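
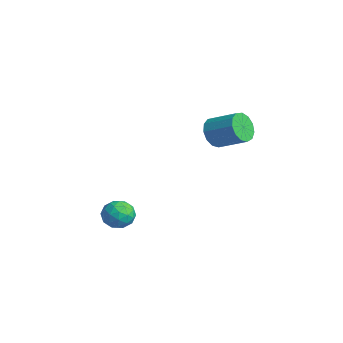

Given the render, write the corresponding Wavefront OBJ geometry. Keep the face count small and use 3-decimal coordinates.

v -4.623 3.287 1.475
v -4.085 3.275 0.632
v -2.76 4.3 1.462
v -3.297 4.313 2.305
v -4.417 3.729 0.602
v -3.092 4.754 1.432
v -4.815 4.043 0.849
v -3.49 5.068 1.679
v -5.151 4.116 1.294
v -3.826 5.142 2.124
v -5.32 3.927 1.798
v -3.995 4.953 2.628
v -5.267 3.535 2.198
v -3.942 4.56 3.028
v -5.01 3.063 2.369
v -3.685 4.089 3.199
v -4.629 2.663 2.257
v -3.304 3.689 3.087
v -4.247 2.461 1.896
v -2.922 3.487 2.726
v -3.984 2.522 1.401
v -2.658 3.547 2.231
v -3.923 2.825 0.93
v -2.598 3.85 1.76
v -3.596 -1.852 -2.882
v -3.19 -2.396 -3.571
v -3.69 -3.104 -1.949
v -3.284 -3.648 -2.638
v -2.76 -2.975 -2.182
v -2.702 -2.201 -2.759
v -4.178 -3.299 -2.761
v -4.12 -2.525 -3.338
v -3.55 -3.29 -3.496
v -2.674 -3.09 -3.139
v -4.206 -2.41 -2.381
v -3.33 -2.21 -2.024
v -3.385 -2.014 -3.309
v -3.495 -3.486 -2.211
v -3.187 -3.09 -1.943
v -2.949 -3.41 -2.349
v -3.098 -1.899 -2.831
v -2.859 -2.219 -3.236
v -2.607 -2.559 -2.42
v -4.021 -3.281 -2.284
v -3.782 -3.601 -2.689
v -3.931 -2.09 -3.171
v -3.693 -2.41 -3.577
v -4.273 -2.941 -3.1
v -3.358 -2.859 -3.67
v -3.413 -3.596 -3.121
v -3.938 -3.391 -3.193
v -3.904 -2.936 -3.532
v -2.843 -2.742 -3.46
v -2.898 -3.478 -2.911
v -2.59 -3.082 -2.643
v -2.556 -2.627 -2.982
v -3.054 -3.268 -3.415
v -3.982 -2.022 -2.609
v -4.037 -2.758 -2.06
v -4.324 -2.873 -2.538
v -4.29 -2.418 -2.877
v -3.467 -1.904 -2.399
v -3.522 -2.641 -1.85
v -2.976 -2.564 -1.988
v -2.942 -2.109 -2.327
v -3.826 -2.232 -2.105
f 2 1 5
f 2 5 3
f 3 5 6
f 3 6 4
f 5 1 7
f 5 7 6
f 6 7 8
f 6 8 4
f 7 1 9
f 7 9 8
f 8 9 10
f 8 10 4
f 9 1 11
f 9 11 10
f 10 11 12
f 10 12 4
f 11 1 13
f 11 13 12
f 12 13 14
f 12 14 4
f 13 1 15
f 13 15 14
f 14 15 16
f 14 16 4
f 15 1 17
f 15 17 16
f 16 17 18
f 16 18 4
f 17 1 19
f 17 19 18
f 18 19 20
f 18 20 4
f 19 1 21
f 19 21 20
f 20 21 22
f 20 22 4
f 21 1 23
f 21 23 22
f 22 23 24
f 22 24 4
f 23 1 2
f 23 2 24
f 24 2 3
f 24 3 4
f 25 62 41
f 62 36 65
f 41 65 30
f 62 65 41
f 25 41 37
f 41 30 42
f 37 42 26
f 41 42 37
f 25 37 46
f 37 26 47
f 46 47 32
f 37 47 46
f 25 46 58
f 46 32 61
f 58 61 35
f 46 61 58
f 25 58 62
f 58 35 66
f 62 66 36
f 58 66 62
f 26 42 53
f 42 30 56
f 53 56 34
f 42 56 53
f 30 65 43
f 65 36 64
f 43 64 29
f 65 64 43
f 36 66 63
f 66 35 59
f 63 59 27
f 66 59 63
f 35 61 60
f 61 32 48
f 60 48 31
f 61 48 60
f 32 47 52
f 47 26 49
f 52 49 33
f 47 49 52
f 28 54 40
f 54 34 55
f 40 55 29
f 54 55 40
f 28 40 38
f 40 29 39
f 38 39 27
f 40 39 38
f 28 38 45
f 38 27 44
f 45 44 31
f 38 44 45
f 28 45 50
f 45 31 51
f 50 51 33
f 45 51 50
f 28 50 54
f 50 33 57
f 54 57 34
f 50 57 54
f 29 55 43
f 55 34 56
f 43 56 30
f 55 56 43
f 27 39 63
f 39 29 64
f 63 64 36
f 39 64 63
f 31 44 60
f 44 27 59
f 60 59 35
f 44 59 60
f 33 51 52
f 51 31 48
f 52 48 32
f 51 48 52
f 34 57 53
f 57 33 49
f 53 49 26
f 57 49 53



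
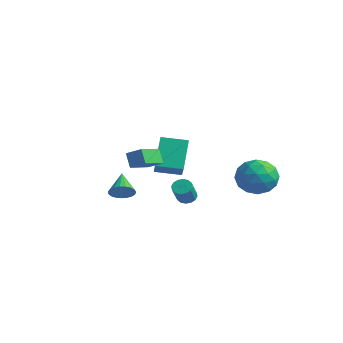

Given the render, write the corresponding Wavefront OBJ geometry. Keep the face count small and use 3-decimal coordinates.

v -1.464 -3.709 -0.807
v -1.229 -4.031 -0.232
v -2.396 -2.971 -0.013
v -1.056 -3.798 -0.246
v -0.953 -3.549 -0.356
v -0.939 -3.328 -0.545
v -1.015 -3.172 -0.779
v -1.169 -3.11 -1.018
v -1.374 -3.151 -1.22
v -1.595 -3.288 -1.351
v -1.793 -3.498 -1.388
v -1.934 -3.745 -1.325
v -1.994 -3.985 -1.172
v -1.962 -4.178 -0.956
v -1.844 -4.289 -0.714
v -1.66 -4.3 -0.489
v -1.443 -4.209 -0.318
v -1.757 -2.044 1.381
v -1.481 -3.421 1.816
v -0.941 -1.733 1.846
v -0.664 -3.11 2.281
v -1.256 -2.19 0.599
v -0.979 -3.567 1.034
v -0.439 -1.879 1.064
v -0.163 -3.256 1.499
v -4.548 0.859 -1.684
v -3.599 0.168 -0.75
v -5.338 1.886 -0.121
v -4.389 1.194 0.813
v -3.551 1.946 -1.893
v -2.602 1.254 -0.959
v -4.341 2.972 -0.33
v -3.392 2.281 0.604
v 2.42 3.064 0.344
v 2.943 2.664 -0.646
v 1.117 1.656 0.226
v 1.64 1.256 -0.764
v 2.194 1.156 0.283
v 2.999 2.027 0.355
v 1.061 2.293 -0.775
v 1.866 3.164 -0.703
v 2.102 2.188 -1.337
v 2.803 1.485 -0.684
v 1.257 2.835 0.264
v 1.958 2.132 0.917
v 2.796 2.988 -0.141
v 1.264 1.332 -0.279
v 1.59 1.274 0.336
v 1.897 1.038 -0.246
v 2.829 2.613 0.448
v 3.136 2.378 -0.134
v 2.696 1.492 0.412
v 0.924 1.942 -0.286
v 1.231 1.707 -0.868
v 2.163 3.282 -0.174
v 2.47 3.046 -0.756
v 1.364 2.828 -0.832
v 2.609 2.473 -1.129
v 1.843 1.645 -1.198
v 1.503 2.254 -1.205
v 1.976 2.766 -1.162
v 3.021 2.059 -0.744
v 2.255 1.232 -0.814
v 2.58 1.173 -0.199
v 3.054 1.685 -0.156
v 2.527 1.779 -1.151
v 1.805 3.088 0.394
v 1.039 2.261 0.324
v 1.006 2.635 -0.264
v 1.48 3.147 -0.221
v 2.217 2.675 0.778
v 1.451 1.847 0.709
v 2.084 1.554 0.742
v 2.557 2.066 0.785
v 1.533 2.541 0.731
v 0.032 -0.752 -1.411
v 0.54 -0.623 -1.539
v 0.976 -1.318 -0.518
v 0.468 -1.448 -0.389
v 0.456 -0.421 -1.365
v 0.891 -1.116 -0.344
v 0.258 -0.307 -1.204
v 0.693 -1.003 -0.183
v -0.001 -0.314 -1.098
v 0.435 -1.009 -0.076
v -0.25 -0.437 -1.076
v 0.185 -1.132 -0.054
v -0.424 -0.645 -1.143
v 0.011 -1.34 -0.122
v -0.476 -0.882 -1.282
v -0.04 -1.577 -0.261
v -0.391 -1.084 -1.456
v 0.044 -1.779 -0.435
v -0.193 -1.197 -1.617
v 0.242 -1.893 -0.596
v 0.065 -1.191 -1.724
v 0.501 -1.886 -0.702
v 0.315 -1.068 -1.746
v 0.75 -1.763 -0.724
v 0.489 -0.86 -1.678
v 0.924 -1.555 -0.657
f 2 1 4
f 2 4 3
f 4 1 5
f 4 5 3
f 5 1 6
f 5 6 3
f 6 1 7
f 6 7 3
f 7 1 8
f 7 8 3
f 8 1 9
f 8 9 3
f 9 1 10
f 9 10 3
f 10 1 11
f 10 11 3
f 11 1 12
f 11 12 3
f 12 1 13
f 12 13 3
f 13 1 14
f 13 14 3
f 14 1 15
f 14 15 3
f 15 1 16
f 15 16 3
f 16 1 17
f 16 17 3
f 17 1 2
f 17 2 3
f 19 21 18
f 22 19 18
f 18 21 20
f 20 22 18
f 19 25 21
f 23 19 22
f 23 25 19
f 21 25 20
f 24 22 20
f 20 25 24
f 24 23 22
f 25 23 24
f 27 29 26
f 30 27 26
f 26 29 28
f 28 30 26
f 27 33 29
f 31 27 30
f 31 33 27
f 29 33 28
f 32 30 28
f 28 33 32
f 32 31 30
f 33 31 32
f 34 71 50
f 71 45 74
f 50 74 39
f 71 74 50
f 34 50 46
f 50 39 51
f 46 51 35
f 50 51 46
f 34 46 55
f 46 35 56
f 55 56 41
f 46 56 55
f 34 55 67
f 55 41 70
f 67 70 44
f 55 70 67
f 34 67 71
f 67 44 75
f 71 75 45
f 67 75 71
f 35 51 62
f 51 39 65
f 62 65 43
f 51 65 62
f 39 74 52
f 74 45 73
f 52 73 38
f 74 73 52
f 45 75 72
f 75 44 68
f 72 68 36
f 75 68 72
f 44 70 69
f 70 41 57
f 69 57 40
f 70 57 69
f 41 56 61
f 56 35 58
f 61 58 42
f 56 58 61
f 37 63 49
f 63 43 64
f 49 64 38
f 63 64 49
f 37 49 47
f 49 38 48
f 47 48 36
f 49 48 47
f 37 47 54
f 47 36 53
f 54 53 40
f 47 53 54
f 37 54 59
f 54 40 60
f 59 60 42
f 54 60 59
f 37 59 63
f 59 42 66
f 63 66 43
f 59 66 63
f 38 64 52
f 64 43 65
f 52 65 39
f 64 65 52
f 36 48 72
f 48 38 73
f 72 73 45
f 48 73 72
f 40 53 69
f 53 36 68
f 69 68 44
f 53 68 69
f 42 60 61
f 60 40 57
f 61 57 41
f 60 57 61
f 43 66 62
f 66 42 58
f 62 58 35
f 66 58 62
f 77 76 80
f 77 80 78
f 78 80 81
f 78 81 79
f 80 76 82
f 80 82 81
f 81 82 83
f 81 83 79
f 82 76 84
f 82 84 83
f 83 84 85
f 83 85 79
f 84 76 86
f 84 86 85
f 85 86 87
f 85 87 79
f 86 76 88
f 86 88 87
f 87 88 89
f 87 89 79
f 88 76 90
f 88 90 89
f 89 90 91
f 89 91 79
f 90 76 92
f 90 92 91
f 91 92 93
f 91 93 79
f 92 76 94
f 92 94 93
f 93 94 95
f 93 95 79
f 94 76 96
f 94 96 95
f 95 96 97
f 95 97 79
f 96 76 98
f 96 98 97
f 97 98 99
f 97 99 79
f 98 76 100
f 98 100 99
f 99 100 101
f 99 101 79
f 100 76 77
f 100 77 101
f 101 77 78
f 101 78 79



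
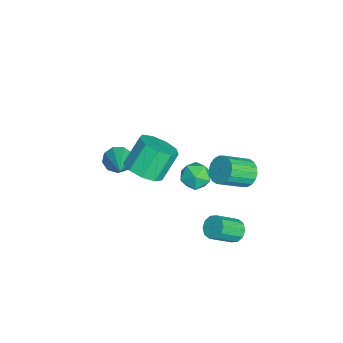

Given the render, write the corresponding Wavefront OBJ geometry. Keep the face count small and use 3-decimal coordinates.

v -2.088 -1.437 -2.025
v -1.208 -1.463 -1.551
v -1.871 -0.728 -0.281
v -2.752 -0.703 -0.755
v -1.262 -0.885 -1.913
v -1.925 -0.151 -0.643
v -1.703 -0.566 -2.328
v -2.366 0.169 -1.058
v -2.324 -0.654 -2.601
v -2.987 0.08 -1.33
v -2.835 -1.109 -2.604
v -3.498 -0.375 -1.334
v -2.996 -1.717 -2.337
v -3.659 -0.983 -1.067
v -2.733 -2.195 -1.924
v -3.396 -1.46 -0.653
v -2.168 -2.318 -1.558
v -2.831 -1.583 -0.288
v -1.566 -2.029 -1.411
v -2.229 -1.294 -0.14
v 0.335 2.675 -3.957
v 0.753 2.51 -4.369
v 1.283 1.52 -3.436
v 0.865 1.685 -3.023
v 0.9 2.786 -4.159
v 1.429 1.796 -3.226
v 0.831 3.02 -3.872
v 1.361 2.03 -2.939
v 0.573 3.122 -3.617
v 1.103 2.132 -2.684
v 0.224 3.054 -3.491
v 0.754 2.064 -2.558
v -0.083 2.84 -3.544
v 0.447 1.85 -2.611
v -0.229 2.564 -3.754
v 0.3 1.574 -2.821
v -0.161 2.33 -4.041
v 0.369 1.34 -3.108
v 0.097 2.228 -4.296
v 0.627 1.238 -3.363
v 0.446 2.296 -4.422
v 0.976 1.306 -3.489
v -1.708 1.597 -1.651
v -1.194 1.337 -2.22
v -1.466 0.523 -0.94
v -0.952 0.263 -1.509
v -0.764 0.909 -1.058
v -0.914 1.573 -1.497
v -1.746 0.287 -1.663
v -1.896 0.951 -2.102
v -1.217 0.527 -2.227
v -0.61 0.912 -1.853
v -2.05 0.948 -1.307
v -1.443 1.333 -0.933
v 1.16 3.03 1.456
v 1.725 3.43 1.614
v 2.265 2.33 2.463
v 1.7 1.93 2.304
v 1.519 3.505 1.842
v 2.06 2.405 2.691
v 1.243 3.486 1.994
v 1.783 2.386 2.842
v 0.95 3.376 2.039
v 1.49 2.277 2.887
v 0.698 3.198 1.968
v 1.239 2.099 2.817
v 0.538 2.987 1.796
v 1.079 1.888 2.645
v 0.501 2.784 1.557
v 1.042 1.685 2.405
v 0.595 2.63 1.297
v 1.135 1.53 2.146
v 0.8 2.555 1.069
v 1.341 1.455 1.918
v 1.077 2.574 0.918
v 1.617 1.474 1.766
v 1.37 2.683 0.873
v 1.91 1.584 1.721
v 1.621 2.861 0.943
v 2.162 1.762 1.792
v 1.781 3.072 1.115
v 2.322 1.973 1.964
v 1.818 3.275 1.355
v 2.359 2.176 2.203
v -4.564 -2.646 -3.911
v -4.244 -3.13 -4.386
v -2.756 -2.514 -2.829
v -4.178 -2.65 -4.554
v -4.293 -2.168 -4.421
v -4.534 -1.909 -4.05
v -4.789 -1.995 -3.613
v -4.939 -2.385 -3.315
v -4.913 -2.897 -3.296
v -4.724 -3.292 -3.565
v -4.46 -3.383 -3.995
f 2 1 5
f 2 5 3
f 3 5 6
f 3 6 4
f 5 1 7
f 5 7 6
f 6 7 8
f 6 8 4
f 7 1 9
f 7 9 8
f 8 9 10
f 8 10 4
f 9 1 11
f 9 11 10
f 10 11 12
f 10 12 4
f 11 1 13
f 11 13 12
f 12 13 14
f 12 14 4
f 13 1 15
f 13 15 14
f 14 15 16
f 14 16 4
f 15 1 17
f 15 17 16
f 16 17 18
f 16 18 4
f 17 1 19
f 17 19 18
f 18 19 20
f 18 20 4
f 19 1 2
f 19 2 20
f 20 2 3
f 20 3 4
f 22 21 25
f 22 25 23
f 23 25 26
f 23 26 24
f 25 21 27
f 25 27 26
f 26 27 28
f 26 28 24
f 27 21 29
f 27 29 28
f 28 29 30
f 28 30 24
f 29 21 31
f 29 31 30
f 30 31 32
f 30 32 24
f 31 21 33
f 31 33 32
f 32 33 34
f 32 34 24
f 33 21 35
f 33 35 34
f 34 35 36
f 34 36 24
f 35 21 37
f 35 37 36
f 36 37 38
f 36 38 24
f 37 21 39
f 37 39 38
f 38 39 40
f 38 40 24
f 39 21 41
f 39 41 40
f 40 41 42
f 40 42 24
f 41 21 22
f 41 22 42
f 42 22 23
f 42 23 24
f 43 54 48
f 43 48 44
f 43 44 50
f 43 50 53
f 43 53 54
f 44 48 52
f 48 54 47
f 54 53 45
f 53 50 49
f 50 44 51
f 46 52 47
f 46 47 45
f 46 45 49
f 46 49 51
f 46 51 52
f 47 52 48
f 45 47 54
f 49 45 53
f 51 49 50
f 52 51 44
f 56 55 59
f 56 59 57
f 57 59 60
f 57 60 58
f 59 55 61
f 59 61 60
f 60 61 62
f 60 62 58
f 61 55 63
f 61 63 62
f 62 63 64
f 62 64 58
f 63 55 65
f 63 65 64
f 64 65 66
f 64 66 58
f 65 55 67
f 65 67 66
f 66 67 68
f 66 68 58
f 67 55 69
f 67 69 68
f 68 69 70
f 68 70 58
f 69 55 71
f 69 71 70
f 70 71 72
f 70 72 58
f 71 55 73
f 71 73 72
f 72 73 74
f 72 74 58
f 73 55 75
f 73 75 74
f 74 75 76
f 74 76 58
f 75 55 77
f 75 77 76
f 76 77 78
f 76 78 58
f 77 55 79
f 77 79 78
f 78 79 80
f 78 80 58
f 79 55 81
f 79 81 80
f 80 81 82
f 80 82 58
f 81 55 83
f 81 83 82
f 82 83 84
f 82 84 58
f 83 55 56
f 83 56 84
f 84 56 57
f 84 57 58
f 86 85 88
f 86 88 87
f 88 85 89
f 88 89 87
f 89 85 90
f 89 90 87
f 90 85 91
f 90 91 87
f 91 85 92
f 91 92 87
f 92 85 93
f 92 93 87
f 93 85 94
f 93 94 87
f 94 85 95
f 94 95 87
f 95 85 86
f 95 86 87



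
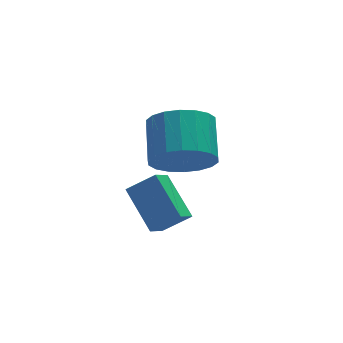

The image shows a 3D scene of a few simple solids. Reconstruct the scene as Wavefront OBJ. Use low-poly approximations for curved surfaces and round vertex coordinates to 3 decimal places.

v -2.316 -2.092 -3.722
v -1.757 -1.852 -4.477
v -1.405 -0.648 -3.834
v -1.964 -0.888 -3.078
v -2.14 -1.683 -4.583
v -1.788 -0.479 -3.94
v -2.558 -1.595 -4.519
v -2.206 -0.391 -3.876
v -2.928 -1.606 -4.297
v -2.576 -0.402 -3.653
v -3.176 -1.713 -3.96
v -2.824 -0.509 -3.317
v -3.255 -1.895 -3.577
v -2.903 -0.691 -2.933
v -3.147 -2.116 -3.222
v -2.795 -0.912 -2.579
v -2.875 -2.332 -2.966
v -2.523 -1.128 -2.323
v -2.492 -2.501 -2.86
v -2.14 -1.297 -2.217
v -2.074 -2.589 -2.924
v -1.722 -1.385 -2.281
v -1.704 -2.578 -3.147
v -1.352 -1.374 -2.503
v -1.456 -2.471 -3.483
v -1.104 -1.267 -2.84
v -1.377 -2.289 -3.867
v -1.025 -1.085 -3.223
v -1.485 -2.068 -4.221
v -1.133 -0.864 -3.578
v -4.109 -4.678 -3.879
v -3.347 -4.845 -3.355
v -4.376 -3.479 -3.11
v -3.614 -3.646 -2.585
v -3.626 -4.214 -4.435
v -2.864 -4.381 -3.91
v -3.893 -3.015 -3.665
v -3.131 -3.182 -3.141
f 2 1 5
f 2 5 3
f 3 5 6
f 3 6 4
f 5 1 7
f 5 7 6
f 6 7 8
f 6 8 4
f 7 1 9
f 7 9 8
f 8 9 10
f 8 10 4
f 9 1 11
f 9 11 10
f 10 11 12
f 10 12 4
f 11 1 13
f 11 13 12
f 12 13 14
f 12 14 4
f 13 1 15
f 13 15 14
f 14 15 16
f 14 16 4
f 15 1 17
f 15 17 16
f 16 17 18
f 16 18 4
f 17 1 19
f 17 19 18
f 18 19 20
f 18 20 4
f 19 1 21
f 19 21 20
f 20 21 22
f 20 22 4
f 21 1 23
f 21 23 22
f 22 23 24
f 22 24 4
f 23 1 25
f 23 25 24
f 24 25 26
f 24 26 4
f 25 1 27
f 25 27 26
f 26 27 28
f 26 28 4
f 27 1 29
f 27 29 28
f 28 29 30
f 28 30 4
f 29 1 2
f 29 2 30
f 30 2 3
f 30 3 4
f 32 34 31
f 35 32 31
f 31 34 33
f 33 35 31
f 32 38 34
f 36 32 35
f 36 38 32
f 34 38 33
f 37 35 33
f 33 38 37
f 37 36 35
f 38 36 37



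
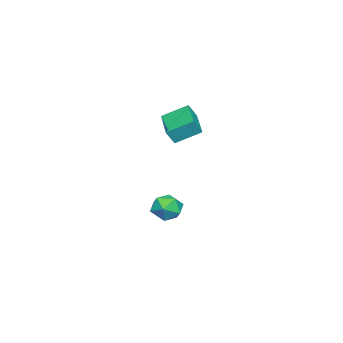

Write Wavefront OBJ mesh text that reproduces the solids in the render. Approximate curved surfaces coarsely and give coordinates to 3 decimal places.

v 1.754 -2.265 -3.976
v 2.3 -2.901 -3.61
v 0.66 -3.259 -4.07
v 1.206 -3.895 -3.704
v 0.911 -3.196 -3.192
v 1.587 -2.582 -3.135
v 1.373 -3.578 -4.545
v 2.049 -2.964 -4.488
v 2.065 -3.712 -3.962
v 1.779 -3.476 -3.126
v 1.181 -2.684 -4.554
v 0.895 -2.448 -3.718
v 2.413 -2.518 1.981
v 1.9 -1.344 2.682
v 4.129 -1.541 1.601
v 3.616 -0.367 2.302
v 2.744 -2.813 2.718
v 2.231 -1.639 3.419
v 4.46 -1.836 2.338
v 3.947 -0.662 3.039
f 1 12 6
f 1 6 2
f 1 2 8
f 1 8 11
f 1 11 12
f 2 6 10
f 6 12 5
f 12 11 3
f 11 8 7
f 8 2 9
f 4 10 5
f 4 5 3
f 4 3 7
f 4 7 9
f 4 9 10
f 5 10 6
f 3 5 12
f 7 3 11
f 9 7 8
f 10 9 2
f 14 16 13
f 17 14 13
f 13 16 15
f 15 17 13
f 14 20 16
f 18 14 17
f 18 20 14
f 16 20 15
f 19 17 15
f 15 20 19
f 19 18 17
f 20 18 19



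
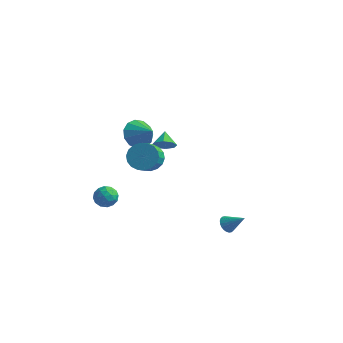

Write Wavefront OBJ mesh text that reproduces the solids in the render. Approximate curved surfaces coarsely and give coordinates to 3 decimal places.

v -3.995 -1.122 -1.86
v -3.352 -1.467 -2.16
v -4.348 -2.233 -1.34
v -3.705 -2.578 -1.64
v -3.634 -2.048 -1.06
v -3.416 -1.362 -1.381
v -4.284 -2.338 -2.119
v -4.066 -1.652 -2.44
v -3.531 -2.218 -2.32
v -3.129 -2.039 -1.665
v -4.571 -1.661 -1.835
v -4.169 -1.482 -1.18
v -3.643 -1.197 -2.055
v -4.057 -2.503 -1.445
v -4.016 -2.192 -1.103
v -3.638 -2.394 -1.28
v -3.68 -1.136 -1.598
v -3.302 -1.338 -1.774
v -3.468 -1.68 -1.127
v -4.398 -2.362 -1.726
v -4.02 -2.564 -1.902
v -4.062 -1.306 -2.22
v -3.684 -1.508 -2.397
v -4.232 -2.02 -2.373
v -3.37 -1.841 -2.326
v -3.577 -2.494 -2.02
v -3.917 -2.353 -2.302
v -3.789 -1.95 -2.491
v -3.134 -1.736 -1.941
v -3.341 -2.389 -1.635
v -3.3 -2.078 -1.294
v -3.171 -1.674 -1.483
v -3.239 -2.178 -2.035
v -4.359 -1.311 -1.865
v -4.566 -1.964 -1.559
v -4.529 -2.026 -2.017
v -4.4 -1.622 -2.206
v -4.123 -1.206 -1.48
v -4.33 -1.859 -1.174
v -3.911 -1.75 -1.009
v -3.783 -1.347 -1.198
v -4.461 -1.522 -1.465
v -0.811 -2.149 2.865
v 0.095 -2.159 2.614
v 0.297 -3.161 3.384
v -0.609 -3.151 3.635
v 0.093 -1.904 2.946
v 0.295 -2.907 3.716
v -0.088 -1.698 3.262
v 0.114 -2.701 4.032
v -0.412 -1.581 3.5
v -0.21 -2.584 4.269
v -0.815 -1.577 3.611
v -0.613 -2.579 4.381
v -1.218 -1.686 3.575
v -1.016 -2.688 4.345
v -1.539 -1.886 3.398
v -1.337 -2.889 4.168
v -1.717 -2.139 3.116
v -1.515 -3.141 3.886
v -1.715 -2.393 2.784
v -1.513 -3.396 3.554
v -1.534 -2.599 2.468
v -1.332 -3.602 3.238
v -1.21 -2.716 2.231
v -1.008 -3.719 3
v -0.807 -2.721 2.119
v -0.605 -3.723 2.889
v -0.404 -2.612 2.155
v -0.202 -3.614 2.925
v -0.083 -2.411 2.332
v 0.119 -3.414 3.102
v 3.422 -0.637 -2.324
v 3.742 -0.985 -2.676
v 4.478 -0.543 -1.456
v 3.793 -0.777 -2.76
v 3.787 -0.548 -2.778
v 3.726 -0.332 -2.727
v 3.619 -0.162 -2.614
v 3.481 -0.065 -2.457
v 3.335 -0.055 -2.28
v 3.201 -0.133 -2.109
v 3.102 -0.288 -1.971
v 3.051 -0.496 -1.887
v 3.056 -0.725 -1.869
v 3.118 -0.941 -1.92
v 3.225 -1.111 -2.033
v 3.363 -1.208 -2.19
v 3.509 -1.218 -2.367
v 3.642 -1.14 -2.538
v -1.523 0.931 1.818
v -0.94 0.875 2.271
v -1.917 1.709 2.422
v -0.854 1.245 1.851
v -1.159 1.431 1.412
v -1.678 1.324 1.211
v -2.106 0.987 1.366
v -2.193 0.618 1.786
v -1.887 0.431 2.225
v -1.368 0.538 2.426
v -4.485 3.018 0.556
v -3.966 3.892 0.191
v -3.275 2.662 1.424
v -4.27 4.068 0.687
v -4.643 3.911 1.142
v -4.965 3.47 1.411
v -5.135 2.886 1.408
v -5.098 2.343 1.135
v -4.867 2.015 0.678
v -4.514 2.005 0.182
v -4.152 2.316 -0.195
v -3.895 2.85 -0.333
v -3.826 3.438 -0.19
f 1 38 17
f 38 12 41
f 17 41 6
f 38 41 17
f 1 17 13
f 17 6 18
f 13 18 2
f 17 18 13
f 1 13 22
f 13 2 23
f 22 23 8
f 13 23 22
f 1 22 34
f 22 8 37
f 34 37 11
f 22 37 34
f 1 34 38
f 34 11 42
f 38 42 12
f 34 42 38
f 2 18 29
f 18 6 32
f 29 32 10
f 18 32 29
f 6 41 19
f 41 12 40
f 19 40 5
f 41 40 19
f 12 42 39
f 42 11 35
f 39 35 3
f 42 35 39
f 11 37 36
f 37 8 24
f 36 24 7
f 37 24 36
f 8 23 28
f 23 2 25
f 28 25 9
f 23 25 28
f 4 30 16
f 30 10 31
f 16 31 5
f 30 31 16
f 4 16 14
f 16 5 15
f 14 15 3
f 16 15 14
f 4 14 21
f 14 3 20
f 21 20 7
f 14 20 21
f 4 21 26
f 21 7 27
f 26 27 9
f 21 27 26
f 4 26 30
f 26 9 33
f 30 33 10
f 26 33 30
f 5 31 19
f 31 10 32
f 19 32 6
f 31 32 19
f 3 15 39
f 15 5 40
f 39 40 12
f 15 40 39
f 7 20 36
f 20 3 35
f 36 35 11
f 20 35 36
f 9 27 28
f 27 7 24
f 28 24 8
f 27 24 28
f 10 33 29
f 33 9 25
f 29 25 2
f 33 25 29
f 44 43 47
f 44 47 45
f 45 47 48
f 45 48 46
f 47 43 49
f 47 49 48
f 48 49 50
f 48 50 46
f 49 43 51
f 49 51 50
f 50 51 52
f 50 52 46
f 51 43 53
f 51 53 52
f 52 53 54
f 52 54 46
f 53 43 55
f 53 55 54
f 54 55 56
f 54 56 46
f 55 43 57
f 55 57 56
f 56 57 58
f 56 58 46
f 57 43 59
f 57 59 58
f 58 59 60
f 58 60 46
f 59 43 61
f 59 61 60
f 60 61 62
f 60 62 46
f 61 43 63
f 61 63 62
f 62 63 64
f 62 64 46
f 63 43 65
f 63 65 64
f 64 65 66
f 64 66 46
f 65 43 67
f 65 67 66
f 66 67 68
f 66 68 46
f 67 43 69
f 67 69 68
f 68 69 70
f 68 70 46
f 69 43 71
f 69 71 70
f 70 71 72
f 70 72 46
f 71 43 44
f 71 44 72
f 72 44 45
f 72 45 46
f 74 73 76
f 74 76 75
f 76 73 77
f 76 77 75
f 77 73 78
f 77 78 75
f 78 73 79
f 78 79 75
f 79 73 80
f 79 80 75
f 80 73 81
f 80 81 75
f 81 73 82
f 81 82 75
f 82 73 83
f 82 83 75
f 83 73 84
f 83 84 75
f 84 73 85
f 84 85 75
f 85 73 86
f 85 86 75
f 86 73 87
f 86 87 75
f 87 73 88
f 87 88 75
f 88 73 89
f 88 89 75
f 89 73 90
f 89 90 75
f 90 73 74
f 90 74 75
f 92 91 94
f 92 94 93
f 94 91 95
f 94 95 93
f 95 91 96
f 95 96 93
f 96 91 97
f 96 97 93
f 97 91 98
f 97 98 93
f 98 91 99
f 98 99 93
f 99 91 100
f 99 100 93
f 100 91 92
f 100 92 93
f 102 101 104
f 102 104 103
f 104 101 105
f 104 105 103
f 105 101 106
f 105 106 103
f 106 101 107
f 106 107 103
f 107 101 108
f 107 108 103
f 108 101 109
f 108 109 103
f 109 101 110
f 109 110 103
f 110 101 111
f 110 111 103
f 111 101 112
f 111 112 103
f 112 101 113
f 112 113 103
f 113 101 102
f 113 102 103



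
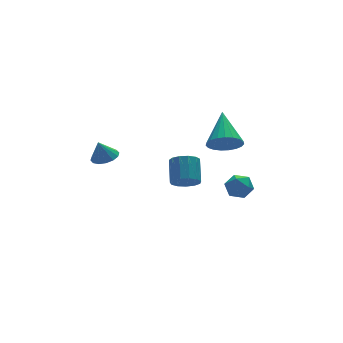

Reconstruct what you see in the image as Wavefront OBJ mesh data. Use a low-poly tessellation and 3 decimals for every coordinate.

v -3.801 1.869 0.678
v -3.101 2.021 0.864
v -4.099 1.971 1.722
v -3.259 2.361 0.785
v -3.562 2.569 0.678
v -3.929 2.589 0.571
v -4.262 2.417 0.492
v -4.471 2.097 0.464
v -4.501 1.716 0.493
v -4.343 1.376 0.572
v -4.04 1.168 0.679
v -3.673 1.148 0.786
v -3.34 1.32 0.864
v -3.13 1.64 0.893
v 2.97 1.532 -3.21
v 3.73 1.322 -2.985
v 2.53 0.338 -2.835
v 3.29 0.128 -2.61
v 2.879 0.695 -2.184
v 3.15 1.433 -2.416
v 3.11 0.227 -3.404
v 3.381 0.965 -3.636
v 3.817 0.516 -3.106
v 3.674 0.805 -2.351
v 2.586 0.855 -3.469
v 2.443 1.144 -2.714
v 0.344 1.331 -2.108
v 0.59 1.752 -2.729
v 1.061 2.83 -1.814
v 0.816 2.409 -1.192
v 0.168 1.873 -2.655
v 0.639 2.951 -1.739
v -0.198 1.822 -2.406
v 0.273 2.899 -1.491
v -0.391 1.615 -2.063
v 0.08 2.693 -1.148
v -0.351 1.318 -1.734
v 0.12 2.395 -0.819
v -0.091 1.025 -1.524
v 0.381 2.102 -0.608
v 0.308 0.83 -1.499
v 0.78 1.907 -0.583
v 0.719 0.793 -1.667
v 1.19 1.87 -0.752
v 1.01 0.928 -1.975
v 1.482 2.005 -1.06
v 1.091 1.19 -2.326
v 1.562 2.267 -1.41
v 0.934 1.498 -2.607
v 1.405 2.575 -1.691
v 1.672 -0.325 1.313
v 2.155 -0.924 1.871
v 2.388 1.365 2.507
v 2.421 -0.839 1.592
v 2.557 -0.666 1.264
v 2.541 -0.434 0.945
v 2.374 -0.183 0.69
v 2.086 0.043 0.542
v 1.726 0.206 0.528
v 1.357 0.277 0.649
v 1.042 0.243 0.886
v 0.837 0.111 1.196
v 0.775 -0.096 1.526
v 0.869 -0.343 1.82
v 1.101 -0.587 2.026
v 1.432 -0.786 2.109
v 1.805 -0.905 2.054
f 2 1 4
f 2 4 3
f 4 1 5
f 4 5 3
f 5 1 6
f 5 6 3
f 6 1 7
f 6 7 3
f 7 1 8
f 7 8 3
f 8 1 9
f 8 9 3
f 9 1 10
f 9 10 3
f 10 1 11
f 10 11 3
f 11 1 12
f 11 12 3
f 12 1 13
f 12 13 3
f 13 1 14
f 13 14 3
f 14 1 2
f 14 2 3
f 15 26 20
f 15 20 16
f 15 16 22
f 15 22 25
f 15 25 26
f 16 20 24
f 20 26 19
f 26 25 17
f 25 22 21
f 22 16 23
f 18 24 19
f 18 19 17
f 18 17 21
f 18 21 23
f 18 23 24
f 19 24 20
f 17 19 26
f 21 17 25
f 23 21 22
f 24 23 16
f 28 27 31
f 28 31 29
f 29 31 32
f 29 32 30
f 31 27 33
f 31 33 32
f 32 33 34
f 32 34 30
f 33 27 35
f 33 35 34
f 34 35 36
f 34 36 30
f 35 27 37
f 35 37 36
f 36 37 38
f 36 38 30
f 37 27 39
f 37 39 38
f 38 39 40
f 38 40 30
f 39 27 41
f 39 41 40
f 40 41 42
f 40 42 30
f 41 27 43
f 41 43 42
f 42 43 44
f 42 44 30
f 43 27 45
f 43 45 44
f 44 45 46
f 44 46 30
f 45 27 47
f 45 47 46
f 46 47 48
f 46 48 30
f 47 27 49
f 47 49 48
f 48 49 50
f 48 50 30
f 49 27 28
f 49 28 50
f 50 28 29
f 50 29 30
f 52 51 54
f 52 54 53
f 54 51 55
f 54 55 53
f 55 51 56
f 55 56 53
f 56 51 57
f 56 57 53
f 57 51 58
f 57 58 53
f 58 51 59
f 58 59 53
f 59 51 60
f 59 60 53
f 60 51 61
f 60 61 53
f 61 51 62
f 61 62 53
f 62 51 63
f 62 63 53
f 63 51 64
f 63 64 53
f 64 51 65
f 64 65 53
f 65 51 66
f 65 66 53
f 66 51 67
f 66 67 53
f 67 51 52
f 67 52 53



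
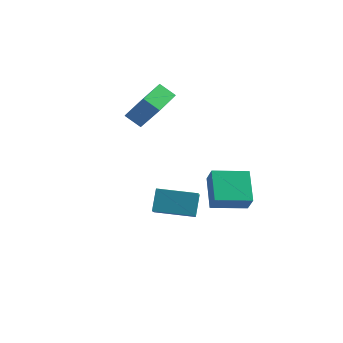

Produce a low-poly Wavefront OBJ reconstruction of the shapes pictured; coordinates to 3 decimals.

v 1.385 -0.171 -2.436
v 0.691 1.346 -1.405
v 3.065 0.766 -2.684
v 2.372 2.283 -1.654
v 1.808 -0.663 -1.426
v 1.115 0.854 -0.396
v 3.489 0.274 -1.675
v 2.795 1.791 -0.644
v 0.138 -4.925 0.242
v 0.04 -4.112 1.278
v -0.279 -3.567 -0.863
v -0.377 -2.754 0.173
v 2.097 -4.466 0.067
v 1.999 -3.653 1.103
v 1.68 -3.108 -1.038
v 1.582 -2.295 -0.002
v -2.916 1.559 1.504
v -3.798 1.61 2.125
v -2.689 3.233 1.688
v -3.571 3.285 2.309
v -1.749 1.215 3.191
v -2.631 1.267 3.812
v -1.522 2.89 3.375
v -2.404 2.941 3.996
f 2 4 1
f 5 2 1
f 1 4 3
f 3 5 1
f 2 8 4
f 6 2 5
f 6 8 2
f 4 8 3
f 7 5 3
f 3 8 7
f 7 6 5
f 8 6 7
f 10 12 9
f 13 10 9
f 9 12 11
f 11 13 9
f 10 16 12
f 14 10 13
f 14 16 10
f 12 16 11
f 15 13 11
f 11 16 15
f 15 14 13
f 16 14 15
f 18 20 17
f 21 18 17
f 17 20 19
f 19 21 17
f 18 24 20
f 22 18 21
f 22 24 18
f 20 24 19
f 23 21 19
f 19 24 23
f 23 22 21
f 24 22 23



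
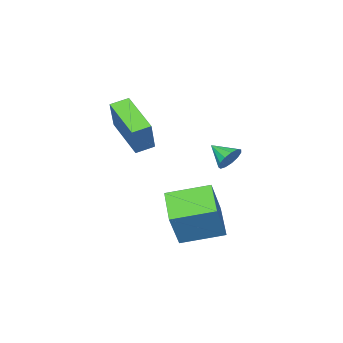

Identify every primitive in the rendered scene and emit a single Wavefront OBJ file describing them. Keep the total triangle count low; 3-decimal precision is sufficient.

v -0.035 -0.392 -0.334
v 0.161 -0.108 0.181
v 0.115 -1.308 0.114
v -0.185 -0.148 0.215
v -0.483 -0.265 0.075
v -0.638 -0.423 -0.195
v -0.602 -0.571 -0.509
v -0.386 -0.662 -0.768
v -0.058 -0.668 -0.889
v 0.277 -0.586 -0.834
v 0.513 -0.443 -0.62
v 0.575 -0.284 -0.315
v 0.444 -0.159 -0.017
v 2.062 -1.211 -3.079
v 2.818 -0.915 -1.416
v 0.702 -0.092 -2.66
v 1.458 0.204 -0.997
v 2.902 0.036 -3.683
v 3.658 0.332 -2.02
v 1.542 1.155 -3.264
v 2.298 1.451 -1.601
v 1.206 -4.688 0.709
v 1.75 -4.245 2.136
v 1.639 -2.837 -0.03
v 2.183 -2.394 1.397
v 1.957 -4.946 0.503
v 2.501 -4.503 1.93
v 2.39 -3.095 -0.236
v 2.934 -2.652 1.191
f 2 1 4
f 2 4 3
f 4 1 5
f 4 5 3
f 5 1 6
f 5 6 3
f 6 1 7
f 6 7 3
f 7 1 8
f 7 8 3
f 8 1 9
f 8 9 3
f 9 1 10
f 9 10 3
f 10 1 11
f 10 11 3
f 11 1 12
f 11 12 3
f 12 1 13
f 12 13 3
f 13 1 2
f 13 2 3
f 15 17 14
f 18 15 14
f 14 17 16
f 16 18 14
f 15 21 17
f 19 15 18
f 19 21 15
f 17 21 16
f 20 18 16
f 16 21 20
f 20 19 18
f 21 19 20
f 23 25 22
f 26 23 22
f 22 25 24
f 24 26 22
f 23 29 25
f 27 23 26
f 27 29 23
f 25 29 24
f 28 26 24
f 24 29 28
f 28 27 26
f 29 27 28



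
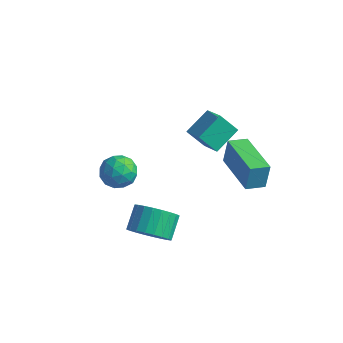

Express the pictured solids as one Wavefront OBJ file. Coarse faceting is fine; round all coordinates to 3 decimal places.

v 2.697 3.456 0.358
v 2.728 3.727 1.486
v 3.189 4.162 0.175
v 3.221 4.433 1.303
v 4.519 2.247 0.597
v 4.551 2.518 1.725
v 5.012 2.953 0.414
v 5.043 3.224 1.542
v 1.761 2.173 2.889
v 2.712 1.619 3.542
v 2.007 3.301 3.488
v 2.959 2.746 4.141
v 2.441 2.434 2.119
v 3.393 1.879 2.772
v 2.688 3.561 2.718
v 3.639 3.007 3.371
v -1.476 1.552 -0.18
v -0.678 1.805 -0.098
v -1.062 0.475 -0.902
v -0.264 0.728 -0.82
v -0.686 0.445 -0.15
v -0.942 1.11 0.296
v -0.798 1.17 -1.296
v -1.054 1.835 -0.85
v -0.259 1.568 -0.788
v -0.189 1.12 -0.08
v -1.551 1.16 -0.92
v -1.481 0.712 -0.212
v -1.113 1.773 -0.076
v -0.627 0.507 -0.924
v -0.875 0.341 -0.53
v -0.406 0.489 -0.482
v -1.269 1.365 0.156
v -0.799 1.513 0.204
v -0.804 0.714 0.174
v -0.941 0.767 -1.204
v -0.471 0.915 -1.156
v -1.334 1.791 -0.518
v -0.865 1.939 -0.47
v -0.936 1.566 -1.174
v -0.398 1.782 -0.433
v -0.154 1.149 -0.858
v -0.469 1.409 -1.137
v -0.619 1.8 -0.875
v -0.357 1.519 -0.017
v -0.114 0.886 -0.441
v -0.362 0.719 -0.047
v -0.512 1.111 0.215
v -0.111 1.38 -0.423
v -1.626 1.394 -0.559
v -1.383 0.761 -0.983
v -1.228 1.169 -1.215
v -1.378 1.561 -0.953
v -1.586 1.131 -0.142
v -1.342 0.498 -0.567
v -1.121 0.48 -0.125
v -1.271 0.871 0.137
v -1.629 0.9 -0.577
v 1.988 -0.817 -1.277
v 2.89 -0.556 -1.316
v 2.654 0.359 -0.643
v 1.752 0.097 -0.603
v 2.751 -0.379 -1.606
v 2.516 0.536 -0.932
v 2.496 -0.268 -1.845
v 2.261 0.647 -1.172
v 2.164 -0.241 -1.998
v 1.929 0.674 -1.325
v 1.805 -0.302 -2.041
v 1.569 0.613 -1.368
v 1.474 -0.441 -1.968
v 1.238 0.474 -1.295
v 1.221 -0.638 -1.789
v 0.985 0.277 -1.116
v 1.084 -0.862 -1.533
v 0.849 0.053 -0.859
v 1.086 -1.079 -1.237
v 0.85 -0.164 -0.564
v 1.224 -1.256 -0.948
v 0.989 -0.341 -0.274
v 1.479 -1.367 -0.708
v 1.244 -0.452 -0.035
v 1.811 -1.394 -0.555
v 1.576 -0.479 0.118
v 2.171 -1.333 -0.512
v 1.935 -0.418 0.161
v 2.502 -1.194 -0.585
v 2.266 -0.279 0.088
v 2.755 -0.997 -0.764
v 2.519 -0.082 -0.091
v 2.891 -0.773 -1.021
v 2.656 0.142 -0.347
f 2 4 1
f 5 2 1
f 1 4 3
f 3 5 1
f 2 8 4
f 6 2 5
f 6 8 2
f 4 8 3
f 7 5 3
f 3 8 7
f 7 6 5
f 8 6 7
f 10 12 9
f 13 10 9
f 9 12 11
f 11 13 9
f 10 16 12
f 14 10 13
f 14 16 10
f 12 16 11
f 15 13 11
f 11 16 15
f 15 14 13
f 16 14 15
f 17 54 33
f 54 28 57
f 33 57 22
f 54 57 33
f 17 33 29
f 33 22 34
f 29 34 18
f 33 34 29
f 17 29 38
f 29 18 39
f 38 39 24
f 29 39 38
f 17 38 50
f 38 24 53
f 50 53 27
f 38 53 50
f 17 50 54
f 50 27 58
f 54 58 28
f 50 58 54
f 18 34 45
f 34 22 48
f 45 48 26
f 34 48 45
f 22 57 35
f 57 28 56
f 35 56 21
f 57 56 35
f 28 58 55
f 58 27 51
f 55 51 19
f 58 51 55
f 27 53 52
f 53 24 40
f 52 40 23
f 53 40 52
f 24 39 44
f 39 18 41
f 44 41 25
f 39 41 44
f 20 46 32
f 46 26 47
f 32 47 21
f 46 47 32
f 20 32 30
f 32 21 31
f 30 31 19
f 32 31 30
f 20 30 37
f 30 19 36
f 37 36 23
f 30 36 37
f 20 37 42
f 37 23 43
f 42 43 25
f 37 43 42
f 20 42 46
f 42 25 49
f 46 49 26
f 42 49 46
f 21 47 35
f 47 26 48
f 35 48 22
f 47 48 35
f 19 31 55
f 31 21 56
f 55 56 28
f 31 56 55
f 23 36 52
f 36 19 51
f 52 51 27
f 36 51 52
f 25 43 44
f 43 23 40
f 44 40 24
f 43 40 44
f 26 49 45
f 49 25 41
f 45 41 18
f 49 41 45
f 60 59 63
f 60 63 61
f 61 63 64
f 61 64 62
f 63 59 65
f 63 65 64
f 64 65 66
f 64 66 62
f 65 59 67
f 65 67 66
f 66 67 68
f 66 68 62
f 67 59 69
f 67 69 68
f 68 69 70
f 68 70 62
f 69 59 71
f 69 71 70
f 70 71 72
f 70 72 62
f 71 59 73
f 71 73 72
f 72 73 74
f 72 74 62
f 73 59 75
f 73 75 74
f 74 75 76
f 74 76 62
f 75 59 77
f 75 77 76
f 76 77 78
f 76 78 62
f 77 59 79
f 77 79 78
f 78 79 80
f 78 80 62
f 79 59 81
f 79 81 80
f 80 81 82
f 80 82 62
f 81 59 83
f 81 83 82
f 82 83 84
f 82 84 62
f 83 59 85
f 83 85 84
f 84 85 86
f 84 86 62
f 85 59 87
f 85 87 86
f 86 87 88
f 86 88 62
f 87 59 89
f 87 89 88
f 88 89 90
f 88 90 62
f 89 59 91
f 89 91 90
f 90 91 92
f 90 92 62
f 91 59 60
f 91 60 92
f 92 60 61
f 92 61 62



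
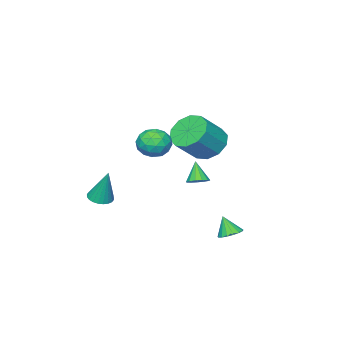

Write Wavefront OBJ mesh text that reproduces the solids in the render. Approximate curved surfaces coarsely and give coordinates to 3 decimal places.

v 2.893 -4.056 -2.92
v 3.504 -3.917 -2.987
v 2.947 -3.464 -1.2
v 3.398 -3.706 -3.057
v 3.216 -3.548 -3.105
v 2.985 -3.468 -3.126
v 2.739 -3.477 -3.115
v 2.517 -3.574 -3.074
v 2.352 -3.745 -3.01
v 2.27 -3.963 -2.932
v 2.282 -4.195 -2.853
v 2.387 -4.406 -2.783
v 2.569 -4.564 -2.735
v 2.801 -4.645 -2.714
v 3.046 -4.635 -2.725
v 3.268 -4.538 -2.766
v 3.433 -4.367 -2.83
v 3.516 -4.149 -2.908
v 0.268 1.477 -4.357
v 0.815 1.243 -4.49
v 0.312 1.043 -3.403
v 0.877 1.503 -4.374
v 0.799 1.758 -4.255
v 0.6 1.949 -4.159
v 0.324 2.031 -4.108
v 0.036 1.987 -4.115
v -0.2 1.826 -4.177
v -0.328 1.585 -4.281
v -0.32 1.319 -4.402
v -0.177 1.09 -4.513
v 0.067 0.949 -4.588
v 0.358 0.93 -4.611
v 0.627 1.036 -4.575
v 0.648 0.514 1.065
v 1.274 0.975 0.436
v 2.478 0.828 1.526
v 1.852 0.366 2.155
v 1.007 1.406 0.79
v 2.21 1.258 1.88
v 0.603 1.496 1.249
v 1.806 1.348 2.338
v 0.216 1.211 1.637
v 1.419 1.063 2.727
v -0.006 0.659 1.807
v 1.197 0.512 2.897
v 0.022 0.052 1.694
v 1.226 -0.095 2.784
v 0.29 -0.378 1.34
v 1.493 -0.526 2.43
v 0.694 -0.468 0.882
v 1.897 -0.616 1.971
v 1.081 -0.183 0.493
v 2.284 -0.331 1.583
v 1.303 0.368 0.323
v 2.506 0.221 1.413
v -1.982 -2.523 -3.043
v -1.53 -2.295 -2.781
v -2.338 -3.017 -1.997
v -1.766 -2.078 -2.76
v -2.071 -2.003 -2.828
v -2.347 -2.093 -2.964
v -2.508 -2.32 -3.126
v -2.501 -2.611 -3.261
v -2.33 -2.874 -3.327
v -2.048 -3.026 -3.303
v -1.745 -3.019 -3.196
v -1.517 -2.854 -3.041
v -1.437 -2.584 -2.886
v 3.492 0.558 1.776
v 4.114 0.003 1.89
v 2.626 -0.463 1.53
v 3.248 -1.018 1.644
v 2.952 -0.578 2.297
v 3.487 0.054 2.449
v 3.253 -0.514 0.971
v 3.788 0.118 1.123
v 3.966 -0.659 1.393
v 3.781 -0.698 2.212
v 2.959 0.238 1.208
v 2.774 0.199 2.027
v 3.879 0.37 1.854
v 2.861 -0.83 1.566
v 2.687 -0.572 1.949
v 3.053 -0.898 2.017
v 3.51 0.4 2.183
v 3.876 0.074 2.25
v 3.194 -0.268 2.489
v 2.864 -0.534 1.17
v 3.23 -0.86 1.237
v 3.687 0.438 1.403
v 4.053 0.112 1.471
v 3.546 -0.192 0.931
v 4.158 -0.345 1.629
v 3.649 -0.945 1.485
v 3.651 -0.649 1.089
v 3.966 -0.278 1.178
v 4.048 -0.368 2.111
v 3.54 -0.969 1.966
v 3.366 -0.71 2.35
v 3.68 -0.339 2.439
v 3.962 -0.757 1.818
v 3.2 0.509 1.454
v 2.692 -0.092 1.309
v 3.06 -0.121 0.981
v 3.374 0.25 1.07
v 3.091 0.485 1.935
v 2.582 -0.115 1.791
v 2.774 -0.182 2.242
v 3.089 0.189 2.331
v 2.778 0.297 1.602
f 2 1 4
f 2 4 3
f 4 1 5
f 4 5 3
f 5 1 6
f 5 6 3
f 6 1 7
f 6 7 3
f 7 1 8
f 7 8 3
f 8 1 9
f 8 9 3
f 9 1 10
f 9 10 3
f 10 1 11
f 10 11 3
f 11 1 12
f 11 12 3
f 12 1 13
f 12 13 3
f 13 1 14
f 13 14 3
f 14 1 15
f 14 15 3
f 15 1 16
f 15 16 3
f 16 1 17
f 16 17 3
f 17 1 18
f 17 18 3
f 18 1 2
f 18 2 3
f 20 19 22
f 20 22 21
f 22 19 23
f 22 23 21
f 23 19 24
f 23 24 21
f 24 19 25
f 24 25 21
f 25 19 26
f 25 26 21
f 26 19 27
f 26 27 21
f 27 19 28
f 27 28 21
f 28 19 29
f 28 29 21
f 29 19 30
f 29 30 21
f 30 19 31
f 30 31 21
f 31 19 32
f 31 32 21
f 32 19 33
f 32 33 21
f 33 19 20
f 33 20 21
f 35 34 38
f 35 38 36
f 36 38 39
f 36 39 37
f 38 34 40
f 38 40 39
f 39 40 41
f 39 41 37
f 40 34 42
f 40 42 41
f 41 42 43
f 41 43 37
f 42 34 44
f 42 44 43
f 43 44 45
f 43 45 37
f 44 34 46
f 44 46 45
f 45 46 47
f 45 47 37
f 46 34 48
f 46 48 47
f 47 48 49
f 47 49 37
f 48 34 50
f 48 50 49
f 49 50 51
f 49 51 37
f 50 34 52
f 50 52 51
f 51 52 53
f 51 53 37
f 52 34 54
f 52 54 53
f 53 54 55
f 53 55 37
f 54 34 35
f 54 35 55
f 55 35 36
f 55 36 37
f 57 56 59
f 57 59 58
f 59 56 60
f 59 60 58
f 60 56 61
f 60 61 58
f 61 56 62
f 61 62 58
f 62 56 63
f 62 63 58
f 63 56 64
f 63 64 58
f 64 56 65
f 64 65 58
f 65 56 66
f 65 66 58
f 66 56 67
f 66 67 58
f 67 56 68
f 67 68 58
f 68 56 57
f 68 57 58
f 69 106 85
f 106 80 109
f 85 109 74
f 106 109 85
f 69 85 81
f 85 74 86
f 81 86 70
f 85 86 81
f 69 81 90
f 81 70 91
f 90 91 76
f 81 91 90
f 69 90 102
f 90 76 105
f 102 105 79
f 90 105 102
f 69 102 106
f 102 79 110
f 106 110 80
f 102 110 106
f 70 86 97
f 86 74 100
f 97 100 78
f 86 100 97
f 74 109 87
f 109 80 108
f 87 108 73
f 109 108 87
f 80 110 107
f 110 79 103
f 107 103 71
f 110 103 107
f 79 105 104
f 105 76 92
f 104 92 75
f 105 92 104
f 76 91 96
f 91 70 93
f 96 93 77
f 91 93 96
f 72 98 84
f 98 78 99
f 84 99 73
f 98 99 84
f 72 84 82
f 84 73 83
f 82 83 71
f 84 83 82
f 72 82 89
f 82 71 88
f 89 88 75
f 82 88 89
f 72 89 94
f 89 75 95
f 94 95 77
f 89 95 94
f 72 94 98
f 94 77 101
f 98 101 78
f 94 101 98
f 73 99 87
f 99 78 100
f 87 100 74
f 99 100 87
f 71 83 107
f 83 73 108
f 107 108 80
f 83 108 107
f 75 88 104
f 88 71 103
f 104 103 79
f 88 103 104
f 77 95 96
f 95 75 92
f 96 92 76
f 95 92 96
f 78 101 97
f 101 77 93
f 97 93 70
f 101 93 97



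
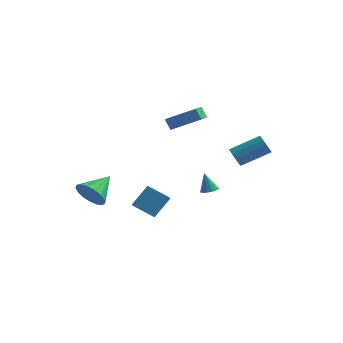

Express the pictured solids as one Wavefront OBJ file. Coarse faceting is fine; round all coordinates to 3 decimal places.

v 1.651 0.227 -0.552
v 2.177 0.2 -0.362
v 1.229 0.473 0.652
v 2.152 0.441 -0.421
v 2.027 0.639 -0.505
v 1.828 0.756 -0.599
v 1.594 0.768 -0.683
v 1.371 0.673 -0.742
v 1.204 0.49 -0.763
v 1.125 0.254 -0.742
v 1.15 0.013 -0.684
v 1.275 -0.185 -0.6
v 1.474 -0.302 -0.506
v 1.708 -0.315 -0.422
v 1.931 -0.219 -0.363
v 2.098 -0.036 -0.342
v -1.878 3.632 3.175
v -1.674 1.955 3.853
v -0.188 4.188 4.046
v 0.015 2.511 4.723
v -1.455 3.409 2.497
v -1.252 1.732 3.174
v 0.234 3.965 3.367
v 0.438 2.288 4.045
v 2.216 3.257 0.653
v 2.586 3.223 0.06
v 4.174 4.188 0.994
v 3.804 4.223 1.587
v 2.387 3.563 0.047
v 3.975 4.528 0.981
v 2.134 3.806 0.226
v 3.721 4.771 1.161
v 1.906 3.875 0.541
v 3.494 4.84 1.476
v 1.777 3.748 0.891
v 3.365 4.713 1.826
v 1.788 3.465 1.166
v 3.376 4.43 2.101
v 1.934 3.116 1.278
v 3.522 4.081 2.212
v 2.17 2.812 1.191
v 3.758 3.777 2.125
v 2.42 2.65 0.933
v 4.008 3.615 1.868
v 2.606 2.68 0.586
v 4.194 3.645 1.521
v 2.668 2.894 0.261
v 4.256 3.859 1.195
v -1.233 -1.224 -2.459
v -0.824 -2.288 -1.856
v -2.546 -1.297 -1.696
v -2.137 -2.362 -1.094
v -0.603 -0.318 -1.286
v -0.194 -1.383 -0.684
v -1.916 -0.392 -0.524
v -1.507 -1.456 0.079
v -3.93 -4.264 0.504
v -3.284 -4.12 -0.298
v -3.35 -2.676 1.256
v -3.705 -3.898 -0.443
v -4.177 -3.76 -0.371
v -4.593 -3.737 -0.098
v -4.857 -3.835 0.312
v -4.909 -4.031 0.767
v -4.736 -4.281 1.161
v -4.378 -4.527 1.405
v -3.918 -4.712 1.443
v -3.46 -4.795 1.266
v -3.11 -4.757 0.914
v -2.948 -4.605 0.468
v -3.01 -4.375 0.031
f 2 1 4
f 2 4 3
f 4 1 5
f 4 5 3
f 5 1 6
f 5 6 3
f 6 1 7
f 6 7 3
f 7 1 8
f 7 8 3
f 8 1 9
f 8 9 3
f 9 1 10
f 9 10 3
f 10 1 11
f 10 11 3
f 11 1 12
f 11 12 3
f 12 1 13
f 12 13 3
f 13 1 14
f 13 14 3
f 14 1 15
f 14 15 3
f 15 1 16
f 15 16 3
f 16 1 2
f 16 2 3
f 18 20 17
f 21 18 17
f 17 20 19
f 19 21 17
f 18 24 20
f 22 18 21
f 22 24 18
f 20 24 19
f 23 21 19
f 19 24 23
f 23 22 21
f 24 22 23
f 26 25 29
f 26 29 27
f 27 29 30
f 27 30 28
f 29 25 31
f 29 31 30
f 30 31 32
f 30 32 28
f 31 25 33
f 31 33 32
f 32 33 34
f 32 34 28
f 33 25 35
f 33 35 34
f 34 35 36
f 34 36 28
f 35 25 37
f 35 37 36
f 36 37 38
f 36 38 28
f 37 25 39
f 37 39 38
f 38 39 40
f 38 40 28
f 39 25 41
f 39 41 40
f 40 41 42
f 40 42 28
f 41 25 43
f 41 43 42
f 42 43 44
f 42 44 28
f 43 25 45
f 43 45 44
f 44 45 46
f 44 46 28
f 45 25 47
f 45 47 46
f 46 47 48
f 46 48 28
f 47 25 26
f 47 26 48
f 48 26 27
f 48 27 28
f 50 52 49
f 53 50 49
f 49 52 51
f 51 53 49
f 50 56 52
f 54 50 53
f 54 56 50
f 52 56 51
f 55 53 51
f 51 56 55
f 55 54 53
f 56 54 55
f 58 57 60
f 58 60 59
f 60 57 61
f 60 61 59
f 61 57 62
f 61 62 59
f 62 57 63
f 62 63 59
f 63 57 64
f 63 64 59
f 64 57 65
f 64 65 59
f 65 57 66
f 65 66 59
f 66 57 67
f 66 67 59
f 67 57 68
f 67 68 59
f 68 57 69
f 68 69 59
f 69 57 70
f 69 70 59
f 70 57 71
f 70 71 59
f 71 57 58
f 71 58 59



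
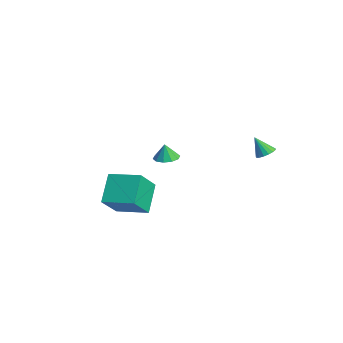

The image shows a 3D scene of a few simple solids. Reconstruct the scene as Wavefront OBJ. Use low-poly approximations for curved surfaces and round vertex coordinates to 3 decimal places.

v -2.024 -3.297 -3.591
v -1.065 -4.476 -2.143
v -0.675 -1.836 -3.296
v 0.284 -3.016 -1.847
v -0.804 -4.124 -5.073
v 0.155 -5.304 -3.624
v 0.545 -2.664 -4.777
v 1.504 -3.843 -3.329
v 2.322 3.607 -0.27
v 2.915 3.534 -0.068
v 1.878 3.093 0.85
v 2.839 3.809 0.028
v 2.645 4.039 0.057
v 2.377 4.169 0.01
v 2.097 4.171 -0.101
v 1.868 4.043 -0.25
v 1.743 3.816 -0.404
v 1.751 3.541 -0.527
v 1.89 3.281 -0.592
v 2.128 3.096 -0.582
v 2.41 3.028 -0.501
v 2.673 3.093 -0.367
v 2.855 3.275 -0.211
v -3.621 -0.115 -2.777
v -2.948 -0.547 -2.81
v -3.639 -0.225 -1.703
v -2.823 -0.071 -2.76
v -3.002 0.387 -2.716
v -3.418 0.654 -2.696
v -3.911 0.627 -2.707
v -4.294 0.316 -2.744
v -4.42 -0.16 -2.795
v -4.24 -0.618 -2.838
v -3.824 -0.885 -2.859
v -3.331 -0.858 -2.848
f 2 4 1
f 5 2 1
f 1 4 3
f 3 5 1
f 2 8 4
f 6 2 5
f 6 8 2
f 4 8 3
f 7 5 3
f 3 8 7
f 7 6 5
f 8 6 7
f 10 9 12
f 10 12 11
f 12 9 13
f 12 13 11
f 13 9 14
f 13 14 11
f 14 9 15
f 14 15 11
f 15 9 16
f 15 16 11
f 16 9 17
f 16 17 11
f 17 9 18
f 17 18 11
f 18 9 19
f 18 19 11
f 19 9 20
f 19 20 11
f 20 9 21
f 20 21 11
f 21 9 22
f 21 22 11
f 22 9 23
f 22 23 11
f 23 9 10
f 23 10 11
f 25 24 27
f 25 27 26
f 27 24 28
f 27 28 26
f 28 24 29
f 28 29 26
f 29 24 30
f 29 30 26
f 30 24 31
f 30 31 26
f 31 24 32
f 31 32 26
f 32 24 33
f 32 33 26
f 33 24 34
f 33 34 26
f 34 24 35
f 34 35 26
f 35 24 25
f 35 25 26



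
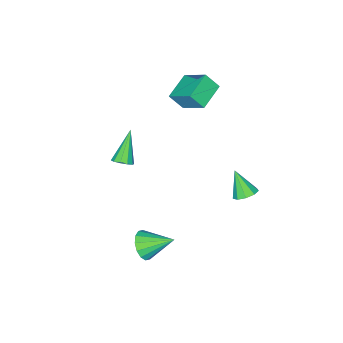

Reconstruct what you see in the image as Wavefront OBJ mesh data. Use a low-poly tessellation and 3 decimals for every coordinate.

v 2.905 -2.448 2.549
v 3.339 -2.918 2.711
v 1.615 -3.072 4.191
v 3.437 -2.58 2.917
v 3.332 -2.191 2.982
v 3.064 -1.9 2.882
v 2.736 -1.819 2.655
v 2.472 -1.977 2.387
v 2.374 -2.316 2.181
v 2.479 -2.704 2.116
v 2.747 -2.995 2.216
v 3.075 -3.077 2.443
v -4.93 -4.034 2.903
v -4.932 -2.355 4.079
v -3.221 -3.642 2.347
v -3.223 -1.964 3.523
v -4.457 -4.716 3.877
v -4.459 -3.038 5.053
v -2.748 -4.325 3.321
v -2.75 -2.646 4.497
v 3.751 0.037 -2.93
v 4.622 0.322 -2.53
v 2.829 1.503 -1.97
v 4.584 0.588 -2.973
v 4.323 0.706 -3.404
v 3.908 0.644 -3.708
v 3.452 0.42 -3.803
v 3.075 0.093 -3.665
v 2.88 -0.249 -3.329
v 2.917 -0.515 -2.886
v 3.179 -0.633 -2.455
v 3.593 -0.571 -2.151
v 4.05 -0.347 -2.056
v 4.426 -0.02 -2.194
v -3.036 1.565 -2.18
v -2.24 1.646 -2.054
v -3.164 0.555 -0.72
v -2.515 2.053 -1.797
v -3.034 2.231 -1.719
v -3.554 2.098 -1.857
v -3.832 1.715 -2.146
v -3.737 1.262 -2.451
v -3.315 0.951 -2.629
v -2.762 0.927 -2.597
v -2.338 1.202 -2.37
f 2 1 4
f 2 4 3
f 4 1 5
f 4 5 3
f 5 1 6
f 5 6 3
f 6 1 7
f 6 7 3
f 7 1 8
f 7 8 3
f 8 1 9
f 8 9 3
f 9 1 10
f 9 10 3
f 10 1 11
f 10 11 3
f 11 1 12
f 11 12 3
f 12 1 2
f 12 2 3
f 14 16 13
f 17 14 13
f 13 16 15
f 15 17 13
f 14 20 16
f 18 14 17
f 18 20 14
f 16 20 15
f 19 17 15
f 15 20 19
f 19 18 17
f 20 18 19
f 22 21 24
f 22 24 23
f 24 21 25
f 24 25 23
f 25 21 26
f 25 26 23
f 26 21 27
f 26 27 23
f 27 21 28
f 27 28 23
f 28 21 29
f 28 29 23
f 29 21 30
f 29 30 23
f 30 21 31
f 30 31 23
f 31 21 32
f 31 32 23
f 32 21 33
f 32 33 23
f 33 21 34
f 33 34 23
f 34 21 22
f 34 22 23
f 36 35 38
f 36 38 37
f 38 35 39
f 38 39 37
f 39 35 40
f 39 40 37
f 40 35 41
f 40 41 37
f 41 35 42
f 41 42 37
f 42 35 43
f 42 43 37
f 43 35 44
f 43 44 37
f 44 35 45
f 44 45 37
f 45 35 36
f 45 36 37



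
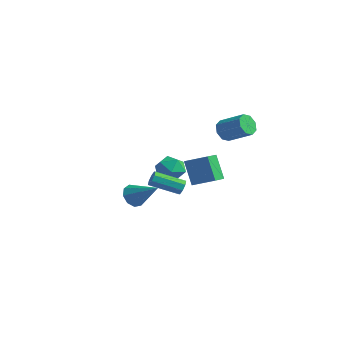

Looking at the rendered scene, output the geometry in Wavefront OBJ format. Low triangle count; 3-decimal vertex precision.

v 1.973 -2.841 -0.264
v 1.188 -2.527 1.106
v 1.742 -1.819 -0.63
v 0.957 -1.505 0.74
v 3.143 -2.375 0.3
v 2.358 -2.061 1.67
v 2.912 -1.353 -0.066
v 2.127 -1.039 1.304
v -3.639 1.837 -1.913
v -2.919 2.359 -2.345
v -3.321 0.601 -2.875
v -2.601 1.123 -3.307
v -2.497 0.817 -2.373
v -2.694 1.581 -1.778
v -3.546 1.379 -3.442
v -3.743 2.143 -2.847
v -2.861 2.076 -3.29
v -2.214 1.728 -2.629
v -4.026 1.232 -2.591
v -3.379 0.884 -1.93
v 1.506 -3.042 -0.516
v 1.817 -3.18 -0.15
v 0.586 -4.176 0.522
v 0.274 -4.038 0.156
v 1.614 -2.868 -0.06
v 0.383 -3.864 0.612
v 1.347 -2.658 -0.237
v 0.116 -3.654 0.435
v 1.174 -2.673 -0.578
v -0.058 -3.669 0.094
v 1.194 -2.904 -0.882
v -0.037 -3.9 -0.21
v 1.397 -3.216 -0.972
v 0.166 -4.212 -0.3
v 1.664 -3.426 -0.795
v 0.433 -4.422 -0.123
v 1.838 -3.411 -0.454
v 0.606 -4.407 0.218
v -4.205 -0.392 -4.35
v -3.756 -0.276 -5.014
v -2.595 -0.208 -3.23
v -3.943 0.21 -4.825
v -4.253 0.414 -4.413
v -4.541 0.241 -3.972
v -4.671 -0.229 -3.708
v -4.583 -0.775 -3.745
v -4.318 -1.142 -4.064
v -4 -1.158 -4.518
v -3.778 -0.816 -4.893
v 1.73 0.127 2.516
v 2.102 0.034 1.919
v 3.461 0.281 2.726
v 3.09 0.373 3.324
v 1.961 0.553 1.998
v 3.32 0.8 2.805
v 1.685 0.822 2.381
v 3.044 1.069 3.188
v 1.435 0.683 2.843
v 2.794 0.93 3.65
v 1.359 0.219 3.114
v 2.718 0.466 3.921
v 1.5 -0.3 3.035
v 2.859 -0.053 3.842
v 1.776 -0.569 2.652
v 3.135 -0.322 3.459
v 2.026 -0.43 2.19
v 3.385 -0.183 2.997
f 2 4 1
f 5 2 1
f 1 4 3
f 3 5 1
f 2 8 4
f 6 2 5
f 6 8 2
f 4 8 3
f 7 5 3
f 3 8 7
f 7 6 5
f 8 6 7
f 9 20 14
f 9 14 10
f 9 10 16
f 9 16 19
f 9 19 20
f 10 14 18
f 14 20 13
f 20 19 11
f 19 16 15
f 16 10 17
f 12 18 13
f 12 13 11
f 12 11 15
f 12 15 17
f 12 17 18
f 13 18 14
f 11 13 20
f 15 11 19
f 17 15 16
f 18 17 10
f 22 21 25
f 22 25 23
f 23 25 26
f 23 26 24
f 25 21 27
f 25 27 26
f 26 27 28
f 26 28 24
f 27 21 29
f 27 29 28
f 28 29 30
f 28 30 24
f 29 21 31
f 29 31 30
f 30 31 32
f 30 32 24
f 31 21 33
f 31 33 32
f 32 33 34
f 32 34 24
f 33 21 35
f 33 35 34
f 34 35 36
f 34 36 24
f 35 21 37
f 35 37 36
f 36 37 38
f 36 38 24
f 37 21 22
f 37 22 38
f 38 22 23
f 38 23 24
f 40 39 42
f 40 42 41
f 42 39 43
f 42 43 41
f 43 39 44
f 43 44 41
f 44 39 45
f 44 45 41
f 45 39 46
f 45 46 41
f 46 39 47
f 46 47 41
f 47 39 48
f 47 48 41
f 48 39 49
f 48 49 41
f 49 39 40
f 49 40 41
f 51 50 54
f 51 54 52
f 52 54 55
f 52 55 53
f 54 50 56
f 54 56 55
f 55 56 57
f 55 57 53
f 56 50 58
f 56 58 57
f 57 58 59
f 57 59 53
f 58 50 60
f 58 60 59
f 59 60 61
f 59 61 53
f 60 50 62
f 60 62 61
f 61 62 63
f 61 63 53
f 62 50 64
f 62 64 63
f 63 64 65
f 63 65 53
f 64 50 66
f 64 66 65
f 65 66 67
f 65 67 53
f 66 50 51
f 66 51 67
f 67 51 52
f 67 52 53



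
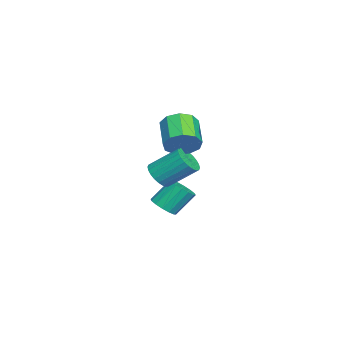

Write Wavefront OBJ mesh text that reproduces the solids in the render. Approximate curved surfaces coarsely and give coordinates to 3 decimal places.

v -2.807 0.897 -1.744
v -2.185 1.236 -1.791
v -2.552 2.063 -0.684
v -3.173 1.723 -0.636
v -2.413 1.425 -2.008
v -2.78 2.252 -0.901
v -2.747 1.473 -2.154
v -3.114 2.3 -1.047
v -3.097 1.366 -2.19
v -3.464 2.193 -1.083
v -3.369 1.133 -2.107
v -3.736 1.96 -0.999
v -3.49 0.837 -1.926
v -3.857 1.664 -0.818
v -3.428 0.557 -1.696
v -3.795 1.384 -0.589
v -3.2 0.368 -1.479
v -3.567 1.195 -0.372
v -2.866 0.32 -1.333
v -3.233 1.147 -0.226
v -2.516 0.427 -1.297
v -2.883 1.254 -0.19
v -2.244 0.66 -1.381
v -2.611 1.487 -0.273
v -2.123 0.956 -1.562
v -2.49 1.783 -0.454
v 1.031 2.351 3.522
v 1.452 2.433 4.244
v 0.191 2.091 5.02
v -0.231 2.009 4.298
v 1.222 2.938 4.092
v -0.039 2.595 4.868
v 0.902 3.167 3.674
v -0.359 2.825 4.45
v 0.643 3.016 3.185
v -0.619 2.673 3.96
v 0.564 2.553 2.853
v -0.697 2.21 3.629
v 0.704 1.996 2.835
v -0.557 1.653 3.61
v 0.997 1.605 3.138
v -0.264 1.262 3.914
v 1.305 1.564 3.621
v 0.044 1.221 4.397
v 1.485 1.891 4.058
v 0.224 1.548 4.833
v 0.974 1.33 1.667
v 1.403 0.966 2.116
v 1.416 2.245 3.142
v 0.986 2.61 2.693
v 1.591 1.095 1.952
v 1.604 2.374 2.979
v 1.686 1.26 1.745
v 1.699 2.539 2.772
v 1.672 1.436 1.527
v 1.685 2.715 2.553
v 1.552 1.595 1.329
v 1.565 2.875 2.356
v 1.343 1.715 1.183
v 1.356 2.994 2.21
v 1.079 1.776 1.111
v 1.092 3.055 2.137
v 0.798 1.769 1.123
v 0.811 3.048 2.149
v 0.544 1.695 1.218
v 0.557 2.974 2.244
v 0.356 1.566 1.381
v 0.369 2.845 2.408
v 0.261 1.401 1.588
v 0.274 2.68 2.615
v 0.275 1.225 1.807
v 0.288 2.504 2.833
v 0.395 1.065 2.004
v 0.408 2.345 3.031
v 0.604 0.946 2.15
v 0.617 2.225 3.177
v 0.868 0.885 2.223
v 0.881 2.164 3.249
v 1.149 0.892 2.211
v 1.162 2.171 3.237
f 2 1 5
f 2 5 3
f 3 5 6
f 3 6 4
f 5 1 7
f 5 7 6
f 6 7 8
f 6 8 4
f 7 1 9
f 7 9 8
f 8 9 10
f 8 10 4
f 9 1 11
f 9 11 10
f 10 11 12
f 10 12 4
f 11 1 13
f 11 13 12
f 12 13 14
f 12 14 4
f 13 1 15
f 13 15 14
f 14 15 16
f 14 16 4
f 15 1 17
f 15 17 16
f 16 17 18
f 16 18 4
f 17 1 19
f 17 19 18
f 18 19 20
f 18 20 4
f 19 1 21
f 19 21 20
f 20 21 22
f 20 22 4
f 21 1 23
f 21 23 22
f 22 23 24
f 22 24 4
f 23 1 25
f 23 25 24
f 24 25 26
f 24 26 4
f 25 1 2
f 25 2 26
f 26 2 3
f 26 3 4
f 28 27 31
f 28 31 29
f 29 31 32
f 29 32 30
f 31 27 33
f 31 33 32
f 32 33 34
f 32 34 30
f 33 27 35
f 33 35 34
f 34 35 36
f 34 36 30
f 35 27 37
f 35 37 36
f 36 37 38
f 36 38 30
f 37 27 39
f 37 39 38
f 38 39 40
f 38 40 30
f 39 27 41
f 39 41 40
f 40 41 42
f 40 42 30
f 41 27 43
f 41 43 42
f 42 43 44
f 42 44 30
f 43 27 45
f 43 45 44
f 44 45 46
f 44 46 30
f 45 27 28
f 45 28 46
f 46 28 29
f 46 29 30
f 48 47 51
f 48 51 49
f 49 51 52
f 49 52 50
f 51 47 53
f 51 53 52
f 52 53 54
f 52 54 50
f 53 47 55
f 53 55 54
f 54 55 56
f 54 56 50
f 55 47 57
f 55 57 56
f 56 57 58
f 56 58 50
f 57 47 59
f 57 59 58
f 58 59 60
f 58 60 50
f 59 47 61
f 59 61 60
f 60 61 62
f 60 62 50
f 61 47 63
f 61 63 62
f 62 63 64
f 62 64 50
f 63 47 65
f 63 65 64
f 64 65 66
f 64 66 50
f 65 47 67
f 65 67 66
f 66 67 68
f 66 68 50
f 67 47 69
f 67 69 68
f 68 69 70
f 68 70 50
f 69 47 71
f 69 71 70
f 70 71 72
f 70 72 50
f 71 47 73
f 71 73 72
f 72 73 74
f 72 74 50
f 73 47 75
f 73 75 74
f 74 75 76
f 74 76 50
f 75 47 77
f 75 77 76
f 76 77 78
f 76 78 50
f 77 47 79
f 77 79 78
f 78 79 80
f 78 80 50
f 79 47 48
f 79 48 80
f 80 48 49
f 80 49 50



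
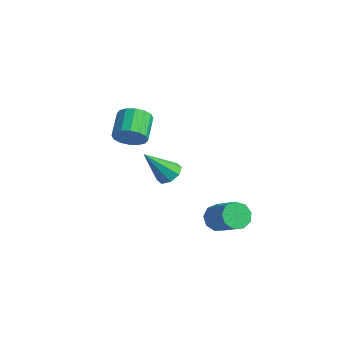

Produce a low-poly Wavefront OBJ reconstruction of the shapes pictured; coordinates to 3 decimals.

v -1.891 2.174 -1.331
v -1.245 1.811 -1.446
v -2.289 0.966 0.251
v -1.186 2.258 -1.09
v -1.541 2.656 -0.876
v -2.101 2.771 -0.928
v -2.538 2.536 -1.217
v -2.596 2.09 -1.573
v -2.242 1.692 -1.787
v -1.682 1.577 -1.734
v 0.065 -1.355 3.331
v 0.665 -1.233 3.906
v -0.226 -0.343 4.645
v -0.825 -0.465 4.069
v 0.729 -0.922 3.609
v -0.162 -0.032 4.348
v 0.616 -0.727 3.237
v -0.275 0.163 3.976
v 0.355 -0.701 2.891
v -0.536 0.19 3.629
v 0.016 -0.85 2.662
v -0.874 0.041 3.4
v -0.309 -1.134 2.612
v -1.2 -0.243 3.351
v -0.534 -1.477 2.755
v -1.425 -0.587 3.494
v -0.598 -1.788 3.052
v -1.489 -0.898 3.791
v -0.485 -1.983 3.424
v -1.376 -1.093 4.163
v -0.224 -2.01 3.771
v -1.115 -1.119 4.509
v 0.114 -1.861 4
v -0.776 -0.97 4.738
v 0.44 -1.577 4.049
v -0.451 -0.686 4.788
v 3.177 1.372 -1.416
v 3.515 0.928 -1.947
v 4.982 0.884 -0.974
v 4.643 1.328 -0.444
v 3.602 1.436 -2.055
v 5.069 1.393 -1.082
v 3.49 1.914 -1.864
v 4.956 1.871 -0.892
v 3.231 2.138 -1.464
v 4.698 2.095 -0.491
v 2.947 2.004 -1.041
v 4.413 1.96 -0.069
v 2.77 1.574 -0.794
v 4.237 1.53 0.178
v 2.784 1.049 -0.838
v 4.25 1.005 0.134
v 2.981 0.675 -1.153
v 4.448 0.632 -0.18
v 3.27 0.628 -1.59
v 4.736 0.584 -0.618
f 2 1 4
f 2 4 3
f 4 1 5
f 4 5 3
f 5 1 6
f 5 6 3
f 6 1 7
f 6 7 3
f 7 1 8
f 7 8 3
f 8 1 9
f 8 9 3
f 9 1 10
f 9 10 3
f 10 1 2
f 10 2 3
f 12 11 15
f 12 15 13
f 13 15 16
f 13 16 14
f 15 11 17
f 15 17 16
f 16 17 18
f 16 18 14
f 17 11 19
f 17 19 18
f 18 19 20
f 18 20 14
f 19 11 21
f 19 21 20
f 20 21 22
f 20 22 14
f 21 11 23
f 21 23 22
f 22 23 24
f 22 24 14
f 23 11 25
f 23 25 24
f 24 25 26
f 24 26 14
f 25 11 27
f 25 27 26
f 26 27 28
f 26 28 14
f 27 11 29
f 27 29 28
f 28 29 30
f 28 30 14
f 29 11 31
f 29 31 30
f 30 31 32
f 30 32 14
f 31 11 33
f 31 33 32
f 32 33 34
f 32 34 14
f 33 11 35
f 33 35 34
f 34 35 36
f 34 36 14
f 35 11 12
f 35 12 36
f 36 12 13
f 36 13 14
f 38 37 41
f 38 41 39
f 39 41 42
f 39 42 40
f 41 37 43
f 41 43 42
f 42 43 44
f 42 44 40
f 43 37 45
f 43 45 44
f 44 45 46
f 44 46 40
f 45 37 47
f 45 47 46
f 46 47 48
f 46 48 40
f 47 37 49
f 47 49 48
f 48 49 50
f 48 50 40
f 49 37 51
f 49 51 50
f 50 51 52
f 50 52 40
f 51 37 53
f 51 53 52
f 52 53 54
f 52 54 40
f 53 37 55
f 53 55 54
f 54 55 56
f 54 56 40
f 55 37 38
f 55 38 56
f 56 38 39
f 56 39 40



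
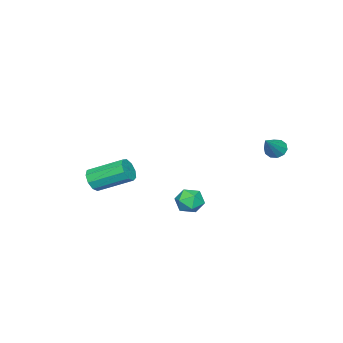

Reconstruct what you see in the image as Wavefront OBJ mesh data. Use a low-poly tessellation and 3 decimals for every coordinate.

v -4.578 3.451 -0.323
v -4.228 3.768 -0.741
v -3.322 3.549 0.803
v -4.434 4.027 -0.534
v -4.694 4.065 -0.247
v -4.91 3.869 0.011
v -4.999 3.514 0.141
v -4.927 3.134 0.094
v -4.722 2.875 -0.112
v -4.462 2.836 -0.399
v -4.246 3.032 -0.657
v -4.157 3.388 -0.787
v 0.999 -3.918 -2.244
v 1.489 -4.017 -1.712
v 0.812 -2.281 -0.765
v 0.321 -2.182 -1.296
v 1.687 -3.74 -2.077
v 1.01 -2.004 -1.13
v 1.563 -3.546 -2.521
v 0.885 -1.811 -1.573
v 1.175 -3.527 -2.834
v 0.497 -1.791 -1.887
v 0.704 -3.69 -2.872
v 0.027 -1.954 -1.924
v 0.372 -3.96 -2.615
v -0.306 -2.224 -1.668
v 0.332 -4.21 -2.185
v -0.345 -2.474 -1.237
v 0.605 -4.323 -1.782
v -0.072 -2.588 -0.835
v 1.062 -4.247 -1.595
v 0.384 -2.512 -0.648
v 2.417 3.625 -1.031
v 2.857 3.322 -0.436
v 2.363 2.458 -1.584
v 2.803 2.155 -0.989
v 2.054 2.397 -0.849
v 2.088 3.119 -0.507
v 3.132 2.661 -1.513
v 3.166 3.383 -1.171
v 3.299 2.727 -0.734
v 2.633 2.564 -0.324
v 2.587 3.216 -1.696
v 1.921 3.053 -1.286
f 2 1 4
f 2 4 3
f 4 1 5
f 4 5 3
f 5 1 6
f 5 6 3
f 6 1 7
f 6 7 3
f 7 1 8
f 7 8 3
f 8 1 9
f 8 9 3
f 9 1 10
f 9 10 3
f 10 1 11
f 10 11 3
f 11 1 12
f 11 12 3
f 12 1 2
f 12 2 3
f 14 13 17
f 14 17 15
f 15 17 18
f 15 18 16
f 17 13 19
f 17 19 18
f 18 19 20
f 18 20 16
f 19 13 21
f 19 21 20
f 20 21 22
f 20 22 16
f 21 13 23
f 21 23 22
f 22 23 24
f 22 24 16
f 23 13 25
f 23 25 24
f 24 25 26
f 24 26 16
f 25 13 27
f 25 27 26
f 26 27 28
f 26 28 16
f 27 13 29
f 27 29 28
f 28 29 30
f 28 30 16
f 29 13 31
f 29 31 30
f 30 31 32
f 30 32 16
f 31 13 14
f 31 14 32
f 32 14 15
f 32 15 16
f 33 44 38
f 33 38 34
f 33 34 40
f 33 40 43
f 33 43 44
f 34 38 42
f 38 44 37
f 44 43 35
f 43 40 39
f 40 34 41
f 36 42 37
f 36 37 35
f 36 35 39
f 36 39 41
f 36 41 42
f 37 42 38
f 35 37 44
f 39 35 43
f 41 39 40
f 42 41 34



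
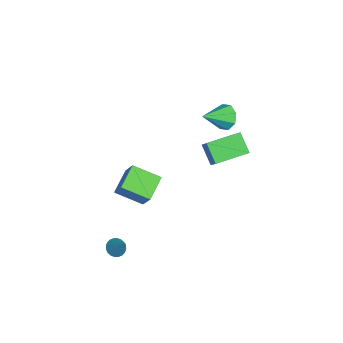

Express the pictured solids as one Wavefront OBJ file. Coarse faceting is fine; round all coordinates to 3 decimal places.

v -2.363 2.519 -1.636
v -1.327 2.505 -0.403
v -2.612 4.439 -1.404
v -1.577 4.425 -0.171
v -1.343 2.755 -2.489
v -0.308 2.741 -1.256
v -1.593 4.675 -2.257
v -0.557 4.661 -1.024
v 1.284 -3.089 -0.511
v 0.236 -2.249 0.061
v 2.01 -1.75 -1.147
v 0.962 -0.91 -0.574
v 2.218 -2.91 0.934
v 1.17 -2.07 1.507
v 2.944 -1.571 0.299
v 1.896 -0.731 0.871
v -0.079 3.148 3.075
v 0.263 3.614 3.642
v 0.359 1.792 3.925
v -0.334 3.496 3.76
v -0.782 3.174 3.477
v -0.818 2.837 2.958
v -0.421 2.682 2.507
v 0.176 2.801 2.389
v 0.623 3.123 2.672
v 0.659 3.46 3.191
v 3.234 -3.47 -3.197
v 3.695 -3.654 -3.458
v 3.986 -3.11 -2.123
v 3.689 -3.446 -3.523
v 3.613 -3.241 -3.54
v 3.48 -3.072 -3.503
v 3.31 -2.963 -3.421
v 3.128 -2.931 -3.304
v 2.962 -2.982 -3.171
v 2.838 -3.107 -3.042
v 2.774 -3.287 -2.937
v 2.78 -3.495 -2.871
v 2.855 -3.7 -2.855
v 2.988 -3.869 -2.891
v 3.158 -3.978 -2.974
v 3.34 -4.01 -3.09
v 3.506 -3.959 -3.223
v 3.631 -3.834 -3.352
f 2 4 1
f 5 2 1
f 1 4 3
f 3 5 1
f 2 8 4
f 6 2 5
f 6 8 2
f 4 8 3
f 7 5 3
f 3 8 7
f 7 6 5
f 8 6 7
f 10 12 9
f 13 10 9
f 9 12 11
f 11 13 9
f 10 16 12
f 14 10 13
f 14 16 10
f 12 16 11
f 15 13 11
f 11 16 15
f 15 14 13
f 16 14 15
f 18 17 20
f 18 20 19
f 20 17 21
f 20 21 19
f 21 17 22
f 21 22 19
f 22 17 23
f 22 23 19
f 23 17 24
f 23 24 19
f 24 17 25
f 24 25 19
f 25 17 26
f 25 26 19
f 26 17 18
f 26 18 19
f 28 27 30
f 28 30 29
f 30 27 31
f 30 31 29
f 31 27 32
f 31 32 29
f 32 27 33
f 32 33 29
f 33 27 34
f 33 34 29
f 34 27 35
f 34 35 29
f 35 27 36
f 35 36 29
f 36 27 37
f 36 37 29
f 37 27 38
f 37 38 29
f 38 27 39
f 38 39 29
f 39 27 40
f 39 40 29
f 40 27 41
f 40 41 29
f 41 27 42
f 41 42 29
f 42 27 43
f 42 43 29
f 43 27 44
f 43 44 29
f 44 27 28
f 44 28 29



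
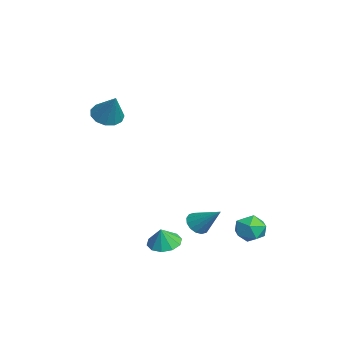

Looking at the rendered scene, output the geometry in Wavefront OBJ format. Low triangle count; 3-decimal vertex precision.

v 1.177 1.384 -3.209
v 1.785 1.18 -3.535
v 2.143 2.356 -2.011
v 1.684 1.494 -3.708
v 1.446 1.779 -3.747
v 1.137 1.958 -3.642
v 0.838 1.983 -3.421
v 0.629 1.847 -3.143
v 0.568 1.588 -2.883
v 0.67 1.274 -2.71
v 0.907 0.989 -2.67
v 1.217 0.81 -2.775
v 1.516 0.785 -2.996
v 1.724 0.921 -3.274
v 1.96 -0.392 -4.003
v 2.479 0.319 -4.005
v 2.26 -0.608 -2.977
v 1.987 0.47 -3.829
v 1.484 0.292 -3.72
v 1.164 -0.148 -3.719
v 1.148 -0.681 -3.827
v 1.442 -1.103 -4.001
v 1.934 -1.255 -4.176
v 2.436 -1.076 -4.285
v 2.757 -0.637 -4.286
v 2.773 -0.104 -4.179
v -3.726 -2.553 2.586
v -3.137 -3.182 2.327
v -2.694 -2.207 4.094
v -2.981 -2.746 2.12
v -3.061 -2.249 2.061
v -3.353 -1.848 2.169
v -3.763 -1.671 2.409
v -4.161 -1.774 2.705
v -4.422 -2.124 2.964
v -4.461 -2.611 3.102
v -4.267 -3.079 3.077
v -3.901 -3.38 2.895
v -3.48 -3.418 2.616
v 1.393 4.037 -3.797
v 2.159 4.557 -3.823
v 2.021 3.163 -2.757
v 2.787 3.683 -2.783
v 2.004 4.029 -2.431
v 1.616 4.569 -3.074
v 2.564 3.151 -3.506
v 2.176 3.691 -4.149
v 2.882 4.009 -3.643
v 2.536 4.552 -2.979
v 1.644 3.168 -3.601
v 1.298 3.711 -2.937
f 2 1 4
f 2 4 3
f 4 1 5
f 4 5 3
f 5 1 6
f 5 6 3
f 6 1 7
f 6 7 3
f 7 1 8
f 7 8 3
f 8 1 9
f 8 9 3
f 9 1 10
f 9 10 3
f 10 1 11
f 10 11 3
f 11 1 12
f 11 12 3
f 12 1 13
f 12 13 3
f 13 1 14
f 13 14 3
f 14 1 2
f 14 2 3
f 16 15 18
f 16 18 17
f 18 15 19
f 18 19 17
f 19 15 20
f 19 20 17
f 20 15 21
f 20 21 17
f 21 15 22
f 21 22 17
f 22 15 23
f 22 23 17
f 23 15 24
f 23 24 17
f 24 15 25
f 24 25 17
f 25 15 26
f 25 26 17
f 26 15 16
f 26 16 17
f 28 27 30
f 28 30 29
f 30 27 31
f 30 31 29
f 31 27 32
f 31 32 29
f 32 27 33
f 32 33 29
f 33 27 34
f 33 34 29
f 34 27 35
f 34 35 29
f 35 27 36
f 35 36 29
f 36 27 37
f 36 37 29
f 37 27 38
f 37 38 29
f 38 27 39
f 38 39 29
f 39 27 28
f 39 28 29
f 40 51 45
f 40 45 41
f 40 41 47
f 40 47 50
f 40 50 51
f 41 45 49
f 45 51 44
f 51 50 42
f 50 47 46
f 47 41 48
f 43 49 44
f 43 44 42
f 43 42 46
f 43 46 48
f 43 48 49
f 44 49 45
f 42 44 51
f 46 42 50
f 48 46 47
f 49 48 41

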